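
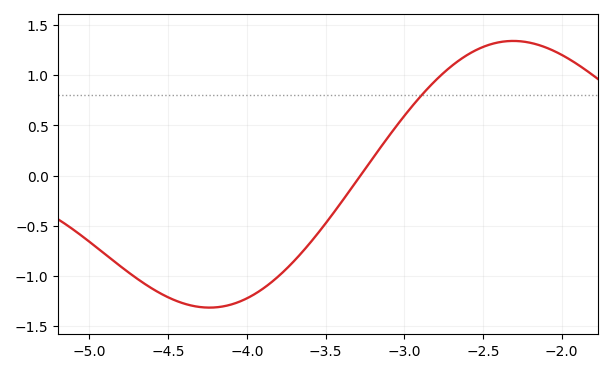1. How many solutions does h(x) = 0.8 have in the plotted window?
1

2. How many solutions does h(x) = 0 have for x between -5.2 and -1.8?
1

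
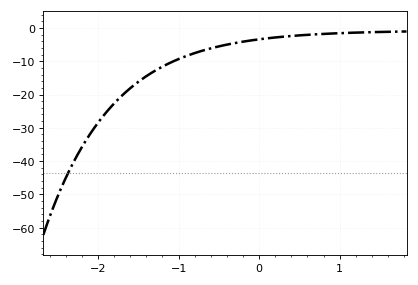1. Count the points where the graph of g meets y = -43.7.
1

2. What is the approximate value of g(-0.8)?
-7.55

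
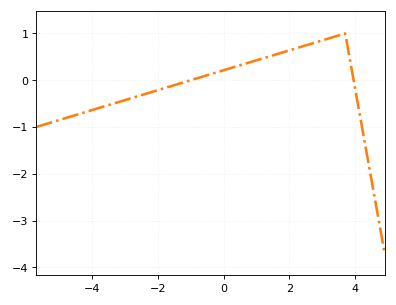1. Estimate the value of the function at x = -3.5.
-0.5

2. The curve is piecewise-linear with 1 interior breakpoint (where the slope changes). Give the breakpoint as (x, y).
(3.7, 1)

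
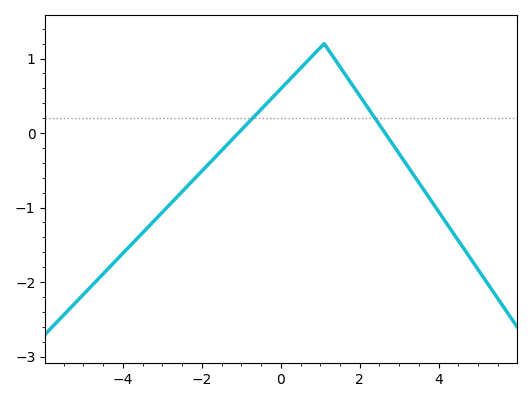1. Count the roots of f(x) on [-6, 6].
2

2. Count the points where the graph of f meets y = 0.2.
2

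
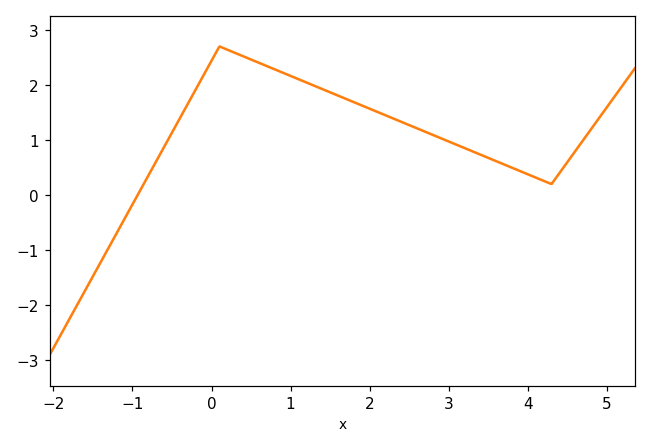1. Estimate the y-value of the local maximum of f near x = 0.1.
2.7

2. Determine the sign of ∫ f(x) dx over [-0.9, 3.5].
positive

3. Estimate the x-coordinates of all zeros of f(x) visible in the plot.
-0.935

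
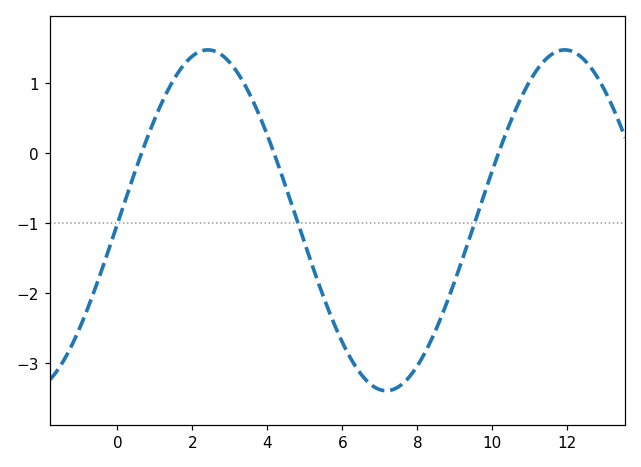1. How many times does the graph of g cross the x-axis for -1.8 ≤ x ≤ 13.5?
3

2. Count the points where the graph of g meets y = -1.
3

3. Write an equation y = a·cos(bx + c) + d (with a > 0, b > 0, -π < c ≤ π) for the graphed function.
y = 2.43cos(0.66x - 1.59) - 0.96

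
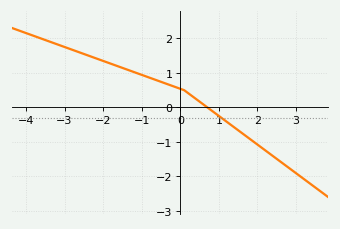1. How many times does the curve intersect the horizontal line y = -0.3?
1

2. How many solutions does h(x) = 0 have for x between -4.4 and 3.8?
1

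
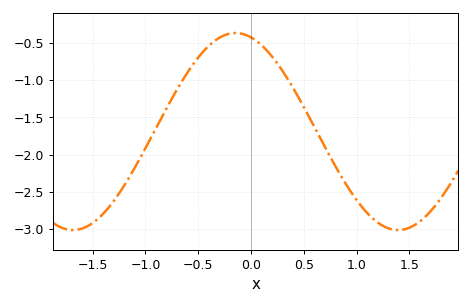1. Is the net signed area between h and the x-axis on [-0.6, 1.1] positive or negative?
negative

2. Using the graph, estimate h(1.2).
-2.91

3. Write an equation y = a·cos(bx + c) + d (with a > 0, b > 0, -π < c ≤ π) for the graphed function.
y = 1.32cos(2.04x + 0.3) - 1.69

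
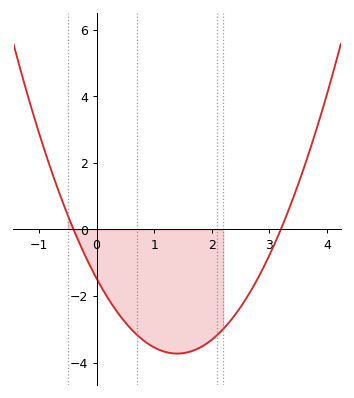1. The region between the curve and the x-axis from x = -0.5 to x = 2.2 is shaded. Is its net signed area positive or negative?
negative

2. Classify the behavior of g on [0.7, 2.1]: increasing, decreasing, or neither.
neither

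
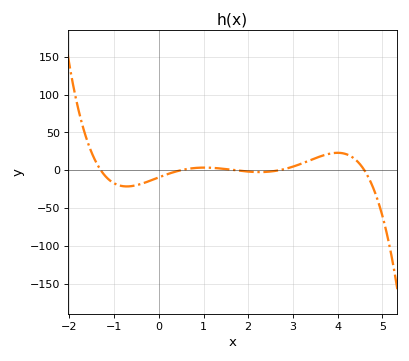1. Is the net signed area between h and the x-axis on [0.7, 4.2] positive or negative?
positive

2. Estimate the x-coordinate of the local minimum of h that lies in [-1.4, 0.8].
-0.717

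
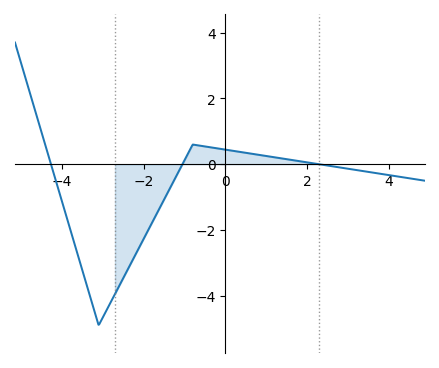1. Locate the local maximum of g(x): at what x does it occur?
-0.8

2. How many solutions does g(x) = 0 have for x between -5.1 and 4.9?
3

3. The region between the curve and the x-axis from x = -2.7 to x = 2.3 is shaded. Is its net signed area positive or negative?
negative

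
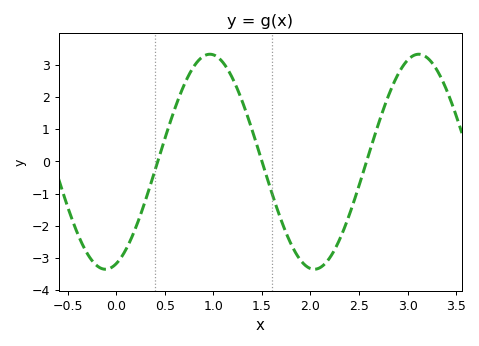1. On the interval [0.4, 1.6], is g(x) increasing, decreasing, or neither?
neither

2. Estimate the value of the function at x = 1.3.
1.84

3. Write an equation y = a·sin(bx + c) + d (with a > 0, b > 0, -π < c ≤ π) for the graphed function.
y = 3.34sin(2.92x - 1.24) - 0.01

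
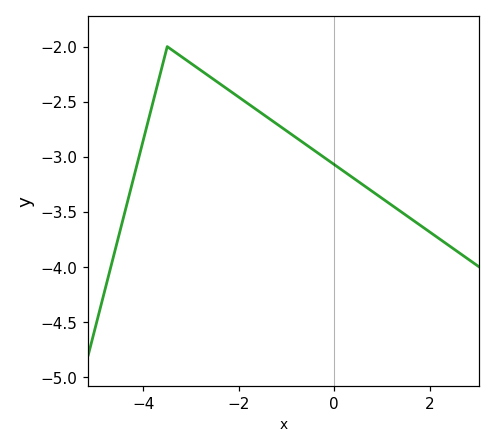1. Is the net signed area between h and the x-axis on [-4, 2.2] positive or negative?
negative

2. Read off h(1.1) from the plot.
-3.4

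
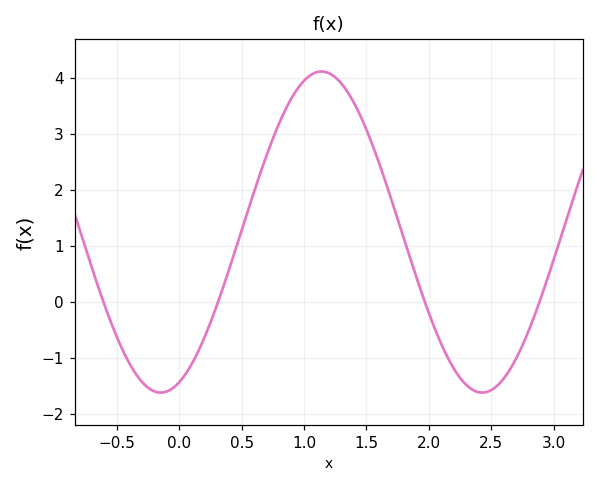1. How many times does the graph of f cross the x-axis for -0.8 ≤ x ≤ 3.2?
4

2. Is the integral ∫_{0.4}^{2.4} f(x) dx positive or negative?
positive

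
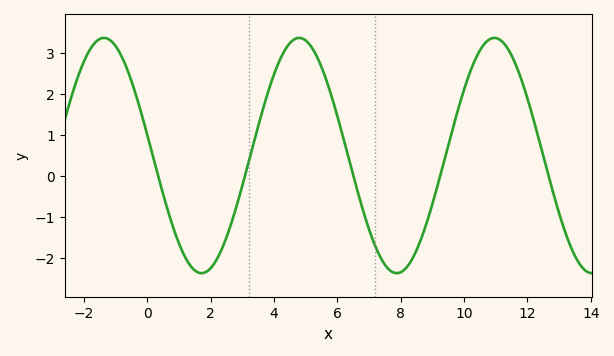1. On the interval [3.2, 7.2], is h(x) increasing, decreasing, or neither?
neither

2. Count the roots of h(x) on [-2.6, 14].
5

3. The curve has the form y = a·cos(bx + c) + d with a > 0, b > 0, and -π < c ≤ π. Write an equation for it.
y = 2.87cos(1.02x + 1.39) + 0.5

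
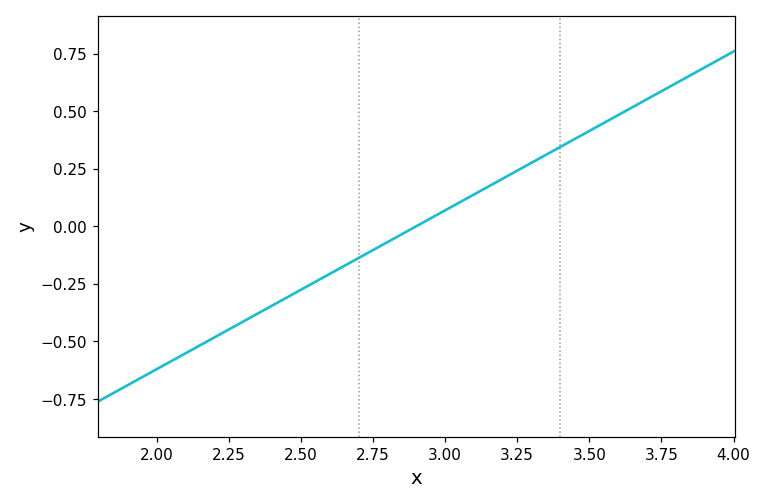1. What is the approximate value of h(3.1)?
0.138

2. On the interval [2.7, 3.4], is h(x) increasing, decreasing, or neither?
increasing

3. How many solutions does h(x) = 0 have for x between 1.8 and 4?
1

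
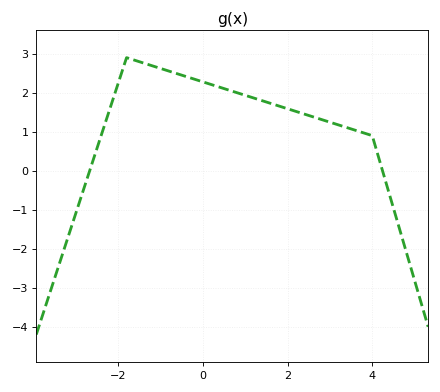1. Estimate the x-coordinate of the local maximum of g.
-1.8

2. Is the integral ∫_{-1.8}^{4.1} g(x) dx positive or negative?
positive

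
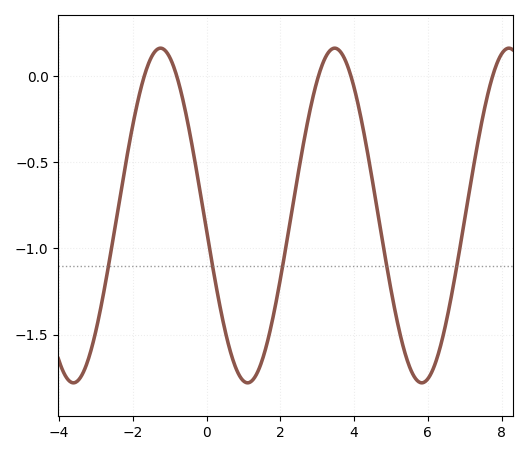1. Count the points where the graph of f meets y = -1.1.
5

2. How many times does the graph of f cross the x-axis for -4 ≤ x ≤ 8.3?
5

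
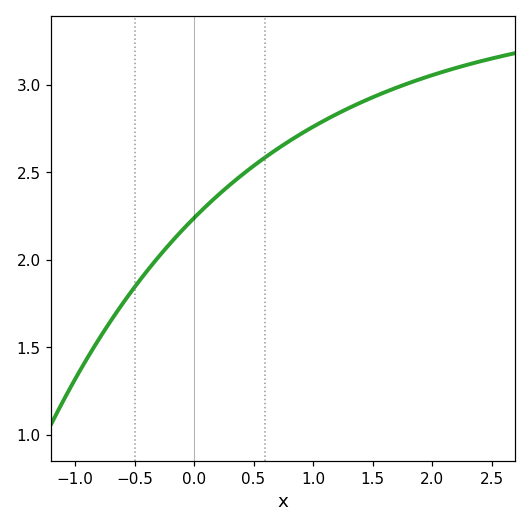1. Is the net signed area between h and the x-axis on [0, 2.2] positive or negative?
positive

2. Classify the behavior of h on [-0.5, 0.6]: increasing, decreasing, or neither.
increasing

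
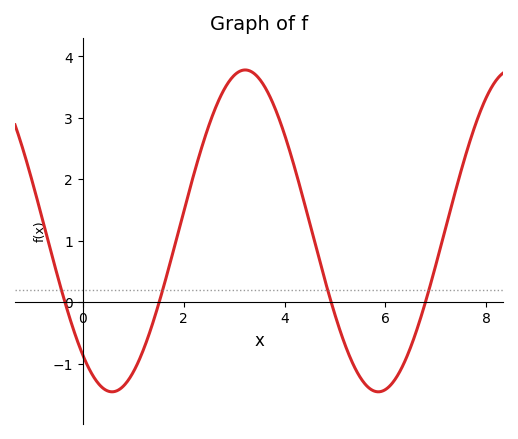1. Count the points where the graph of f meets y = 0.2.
4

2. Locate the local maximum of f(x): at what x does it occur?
3.22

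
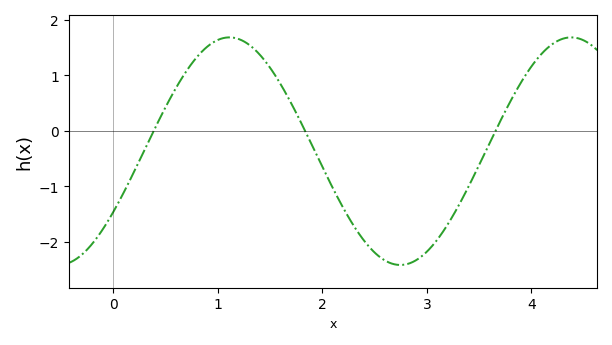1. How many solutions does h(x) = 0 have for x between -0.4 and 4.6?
3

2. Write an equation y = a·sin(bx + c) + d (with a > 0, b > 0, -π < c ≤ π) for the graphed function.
y = 2.05sin(1.92x - 0.56) - 0.37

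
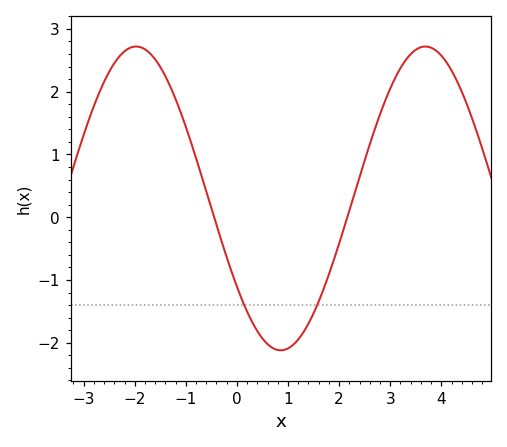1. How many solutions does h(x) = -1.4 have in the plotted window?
2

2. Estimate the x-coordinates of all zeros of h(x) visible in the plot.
-0.446, 2.16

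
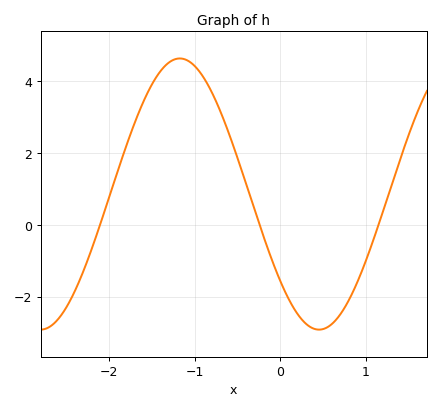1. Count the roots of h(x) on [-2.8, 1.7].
3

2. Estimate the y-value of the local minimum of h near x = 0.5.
-3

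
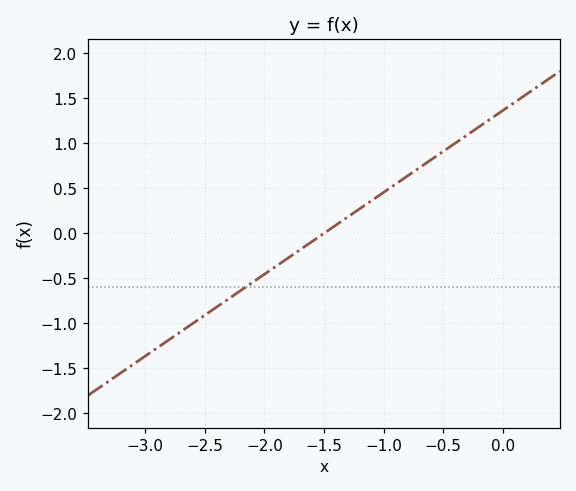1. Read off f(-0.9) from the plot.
0.55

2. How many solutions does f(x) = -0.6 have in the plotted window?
1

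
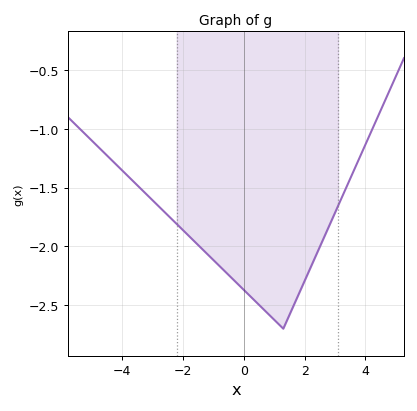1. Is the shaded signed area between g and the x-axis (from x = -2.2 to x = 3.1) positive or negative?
negative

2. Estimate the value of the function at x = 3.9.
-1.2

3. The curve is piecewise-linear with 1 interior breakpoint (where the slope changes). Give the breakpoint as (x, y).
(1.3, -2.7)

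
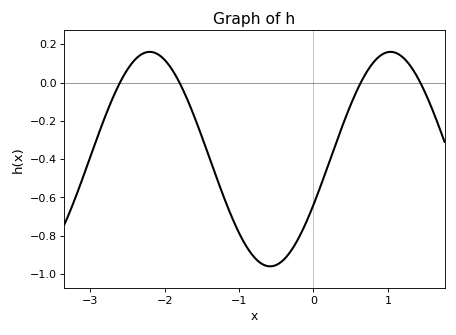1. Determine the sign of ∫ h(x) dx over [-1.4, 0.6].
negative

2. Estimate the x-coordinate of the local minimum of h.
-0.584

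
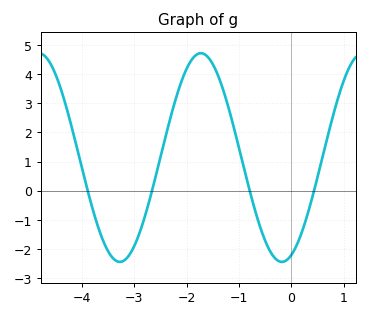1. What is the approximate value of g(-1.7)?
4.7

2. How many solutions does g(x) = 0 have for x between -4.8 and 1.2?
4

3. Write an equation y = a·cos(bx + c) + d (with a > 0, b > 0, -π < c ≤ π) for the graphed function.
y = 3.58cos(2x - 2.8) + 1.14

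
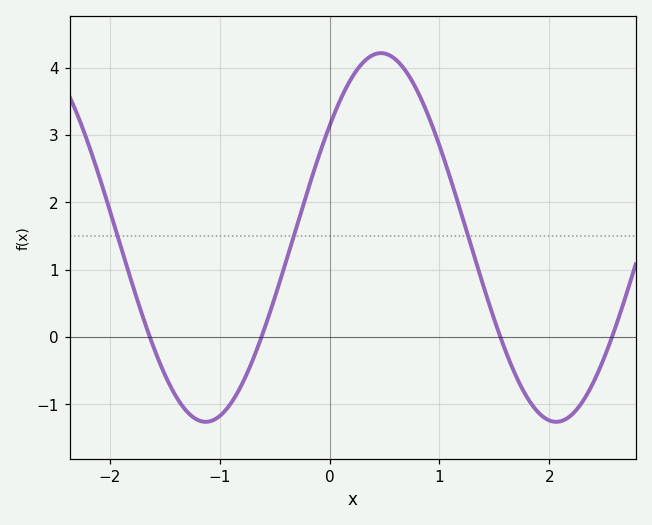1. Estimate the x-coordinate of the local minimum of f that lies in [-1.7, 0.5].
-1.1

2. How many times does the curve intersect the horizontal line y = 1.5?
3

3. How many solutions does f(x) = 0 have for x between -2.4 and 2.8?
4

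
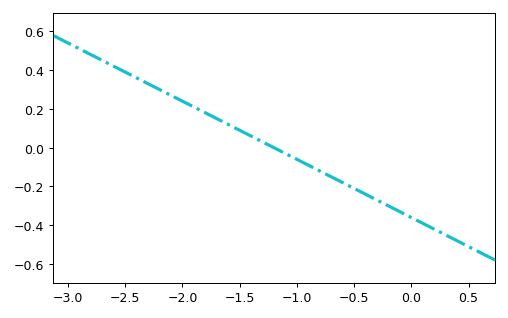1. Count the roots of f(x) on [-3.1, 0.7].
1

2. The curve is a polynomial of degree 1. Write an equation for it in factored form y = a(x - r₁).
y = -0.3(x + 1.2)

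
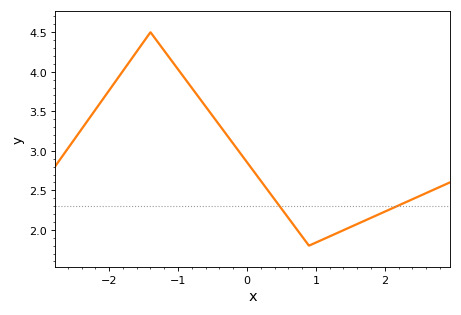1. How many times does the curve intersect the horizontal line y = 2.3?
2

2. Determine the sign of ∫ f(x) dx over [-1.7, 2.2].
positive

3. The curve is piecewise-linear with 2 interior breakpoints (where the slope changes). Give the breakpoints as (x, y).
(-1.4, 4.5); (0.9, 1.8)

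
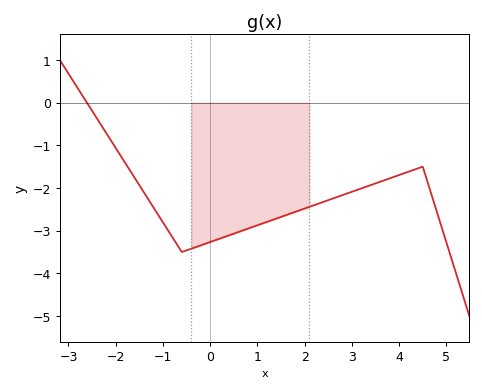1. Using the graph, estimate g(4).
-1.7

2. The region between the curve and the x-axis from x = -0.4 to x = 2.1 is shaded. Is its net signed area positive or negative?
negative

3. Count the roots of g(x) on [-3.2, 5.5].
1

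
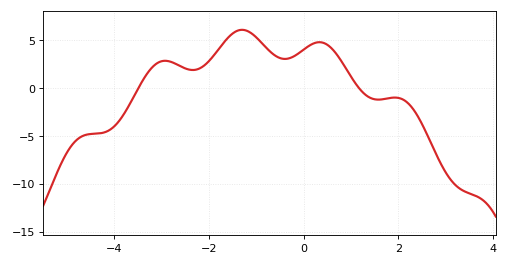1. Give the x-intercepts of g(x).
-3.4, 1.2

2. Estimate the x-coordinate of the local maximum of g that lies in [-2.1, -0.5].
-1.4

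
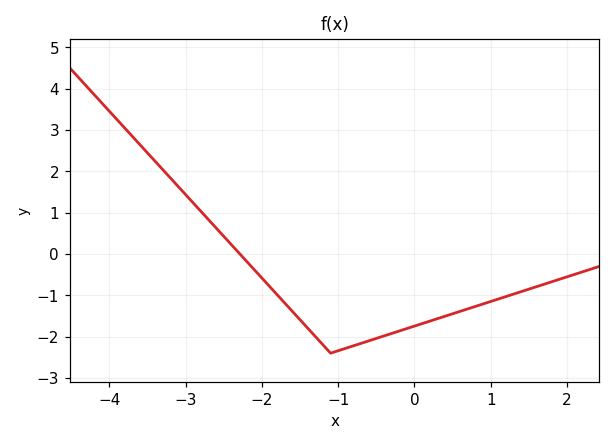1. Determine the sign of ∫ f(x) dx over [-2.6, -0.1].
negative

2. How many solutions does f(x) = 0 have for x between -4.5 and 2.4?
1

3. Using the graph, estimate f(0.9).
-1.2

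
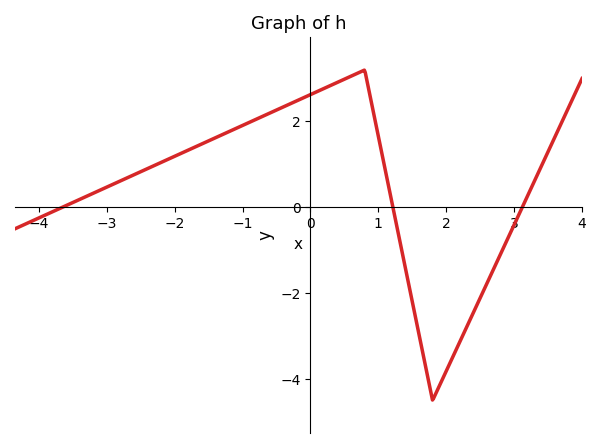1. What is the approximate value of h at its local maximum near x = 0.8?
3.2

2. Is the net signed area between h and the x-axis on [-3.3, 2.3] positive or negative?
positive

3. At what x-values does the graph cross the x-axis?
-3.66, 1.22, 3.12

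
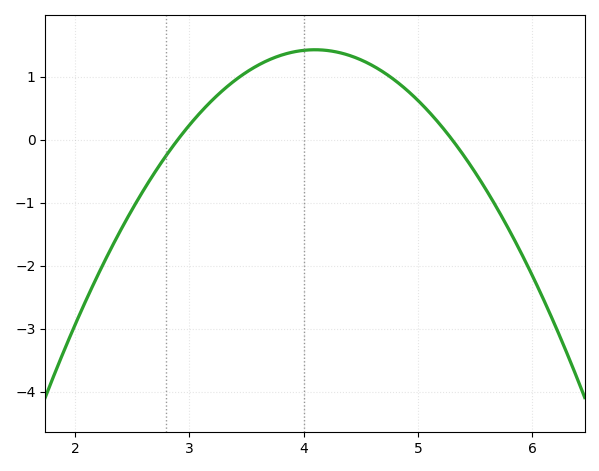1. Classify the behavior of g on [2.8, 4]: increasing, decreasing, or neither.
increasing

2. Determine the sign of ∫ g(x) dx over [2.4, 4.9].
positive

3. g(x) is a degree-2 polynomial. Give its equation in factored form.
y = -0.99(x - 2.9)(x - 5.3)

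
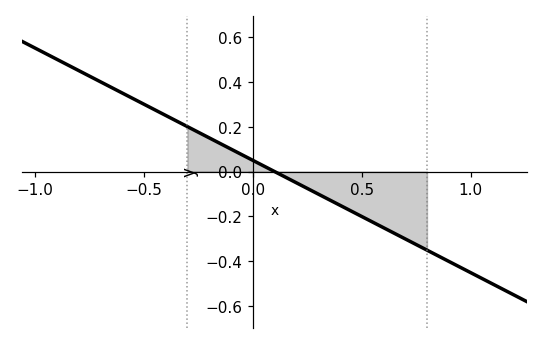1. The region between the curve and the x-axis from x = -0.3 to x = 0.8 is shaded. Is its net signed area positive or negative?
negative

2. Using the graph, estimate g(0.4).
-0.16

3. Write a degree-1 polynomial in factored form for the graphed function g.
y = -0.5(x - 0.1)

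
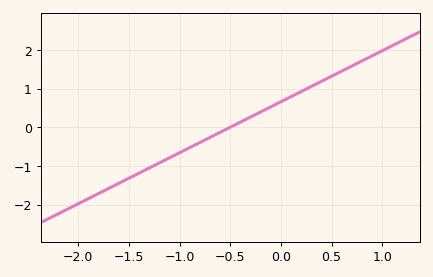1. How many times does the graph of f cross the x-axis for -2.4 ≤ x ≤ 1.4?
1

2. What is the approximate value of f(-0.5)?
0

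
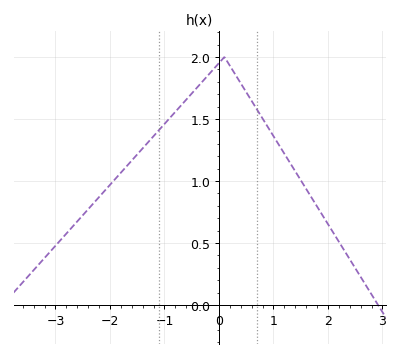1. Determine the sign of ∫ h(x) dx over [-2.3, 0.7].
positive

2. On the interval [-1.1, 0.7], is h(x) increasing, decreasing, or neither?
neither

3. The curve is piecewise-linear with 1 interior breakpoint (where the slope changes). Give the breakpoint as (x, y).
(0.1, 2)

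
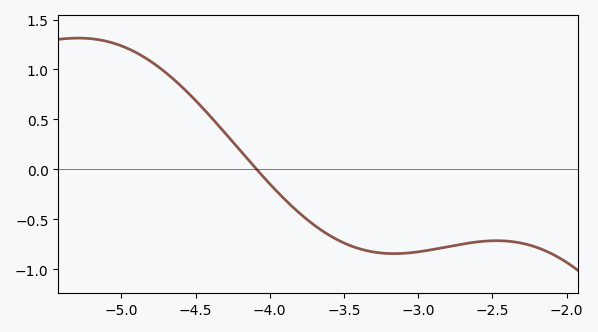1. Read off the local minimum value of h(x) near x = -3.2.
-0.85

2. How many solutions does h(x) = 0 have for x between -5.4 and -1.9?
1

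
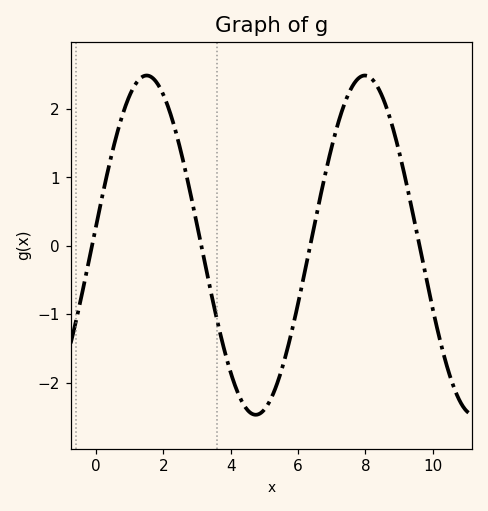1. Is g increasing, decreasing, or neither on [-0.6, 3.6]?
neither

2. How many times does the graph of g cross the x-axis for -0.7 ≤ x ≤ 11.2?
4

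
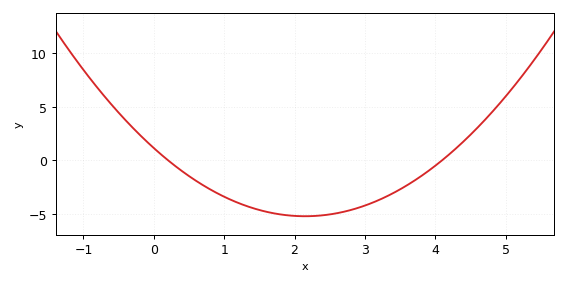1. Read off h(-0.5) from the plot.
4.4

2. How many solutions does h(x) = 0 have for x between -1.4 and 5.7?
2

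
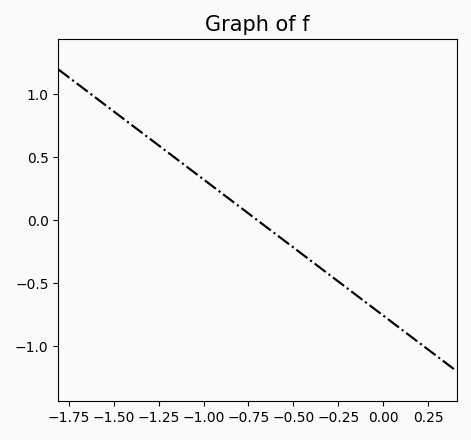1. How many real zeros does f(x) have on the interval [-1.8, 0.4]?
1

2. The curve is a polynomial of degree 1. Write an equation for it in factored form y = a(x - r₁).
y = -1.08(x + 0.7)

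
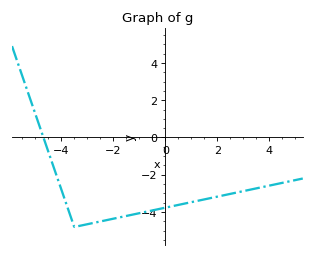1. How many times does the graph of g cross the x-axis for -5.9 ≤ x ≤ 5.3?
1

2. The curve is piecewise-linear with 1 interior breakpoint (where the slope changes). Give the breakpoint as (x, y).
(-3.5, -4.8)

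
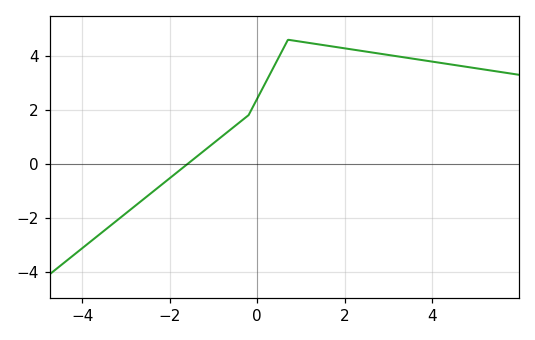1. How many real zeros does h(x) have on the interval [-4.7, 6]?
1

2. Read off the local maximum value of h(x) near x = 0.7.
4.6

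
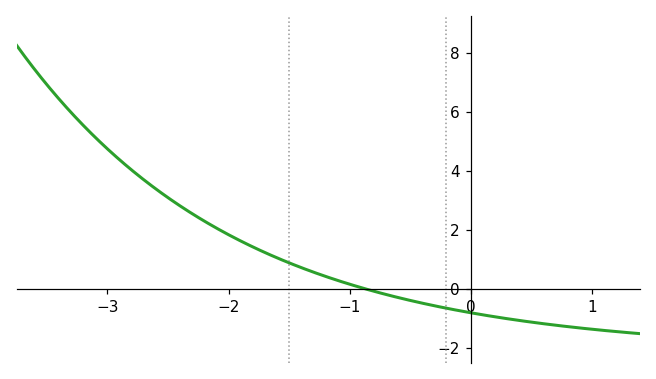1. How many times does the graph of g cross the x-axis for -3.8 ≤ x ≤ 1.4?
1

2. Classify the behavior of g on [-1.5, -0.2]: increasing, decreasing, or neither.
decreasing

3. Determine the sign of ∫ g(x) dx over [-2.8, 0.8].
positive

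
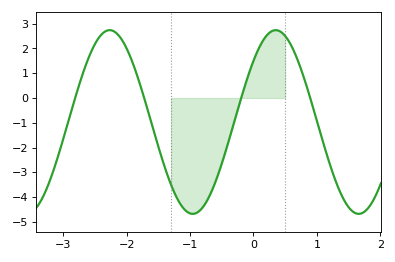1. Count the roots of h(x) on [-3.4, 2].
4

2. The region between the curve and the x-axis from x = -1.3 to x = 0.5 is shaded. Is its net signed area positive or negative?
negative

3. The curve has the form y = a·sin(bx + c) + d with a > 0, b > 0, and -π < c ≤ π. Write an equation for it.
y = 3.71sin(2.4x + 0.73) - 0.97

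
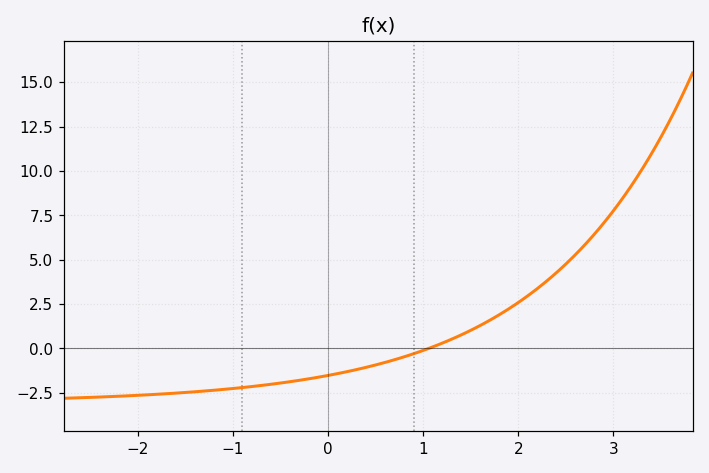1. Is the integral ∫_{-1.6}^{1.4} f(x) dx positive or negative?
negative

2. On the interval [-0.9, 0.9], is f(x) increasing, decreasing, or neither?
increasing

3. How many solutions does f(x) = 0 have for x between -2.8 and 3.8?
1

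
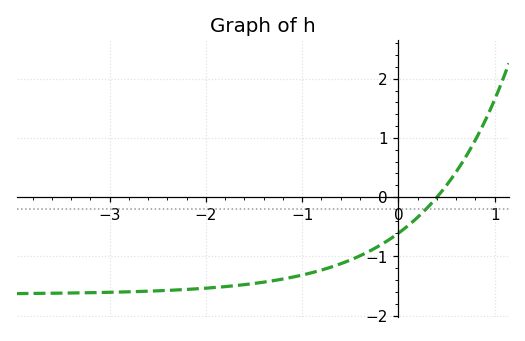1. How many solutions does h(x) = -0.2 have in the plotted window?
1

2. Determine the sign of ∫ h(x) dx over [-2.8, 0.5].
negative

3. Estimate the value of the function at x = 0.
-0.61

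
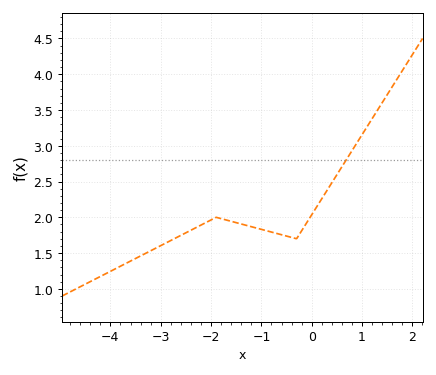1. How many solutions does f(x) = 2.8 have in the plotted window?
1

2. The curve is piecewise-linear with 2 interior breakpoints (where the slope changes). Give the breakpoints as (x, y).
(-1.9, 2); (-0.3, 1.7)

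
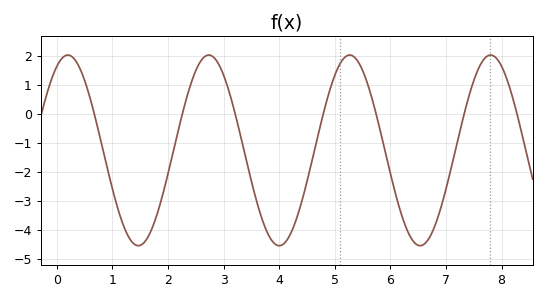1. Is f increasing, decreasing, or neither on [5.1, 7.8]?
neither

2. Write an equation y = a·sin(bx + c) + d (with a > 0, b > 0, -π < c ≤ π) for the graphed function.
y = 3.29sin(2.5x + 1.1) - 1.25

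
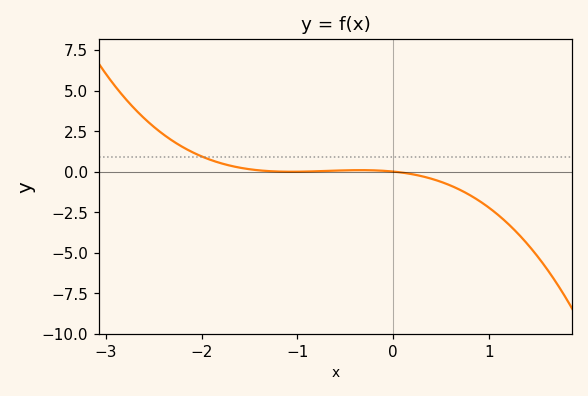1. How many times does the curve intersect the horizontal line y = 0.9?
1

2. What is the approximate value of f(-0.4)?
0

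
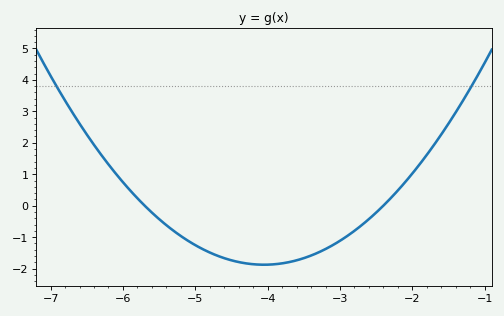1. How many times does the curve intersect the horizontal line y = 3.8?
2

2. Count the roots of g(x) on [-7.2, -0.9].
2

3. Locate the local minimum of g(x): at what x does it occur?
-4.1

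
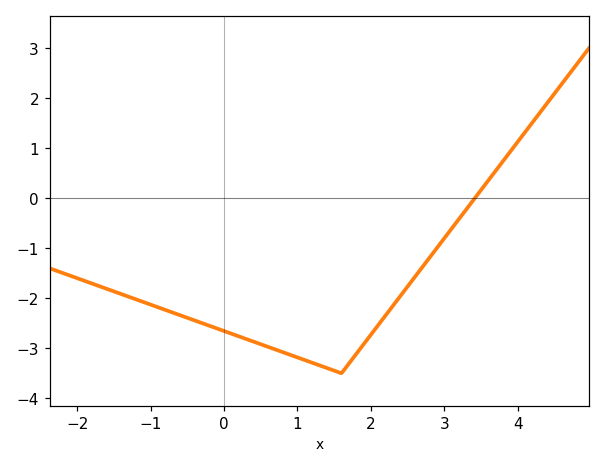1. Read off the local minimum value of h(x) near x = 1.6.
-3.5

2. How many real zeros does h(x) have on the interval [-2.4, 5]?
1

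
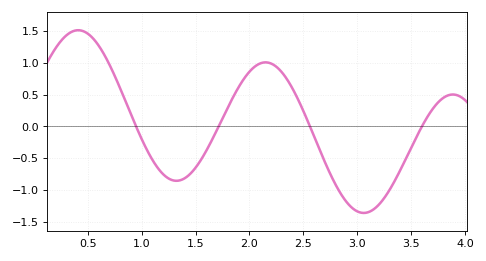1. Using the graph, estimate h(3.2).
-1.2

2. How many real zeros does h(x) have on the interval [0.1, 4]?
4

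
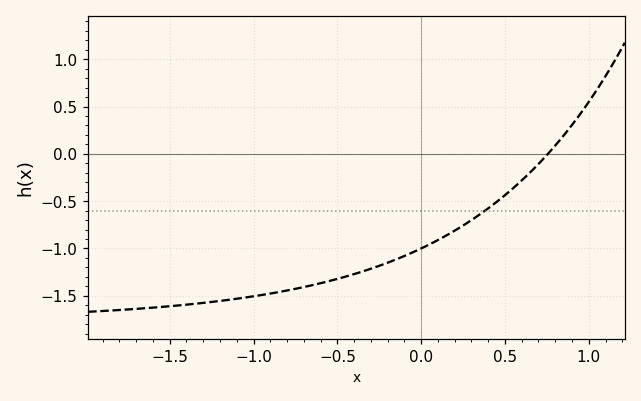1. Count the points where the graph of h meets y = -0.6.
1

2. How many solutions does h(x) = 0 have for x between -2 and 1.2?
1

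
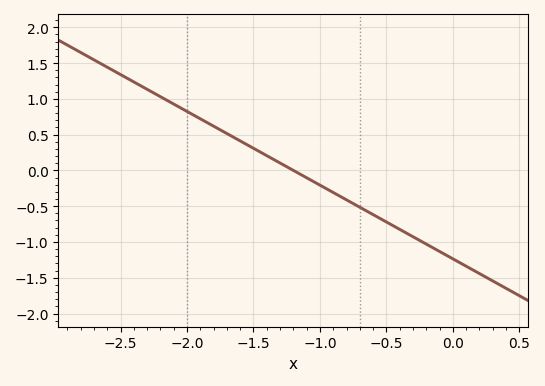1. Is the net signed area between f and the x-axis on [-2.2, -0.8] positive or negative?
positive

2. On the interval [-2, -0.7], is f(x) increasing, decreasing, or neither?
decreasing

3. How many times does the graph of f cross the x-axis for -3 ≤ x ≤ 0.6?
1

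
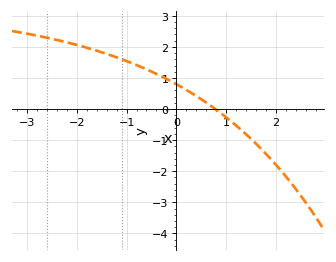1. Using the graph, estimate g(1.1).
-0.395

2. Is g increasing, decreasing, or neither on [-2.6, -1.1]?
decreasing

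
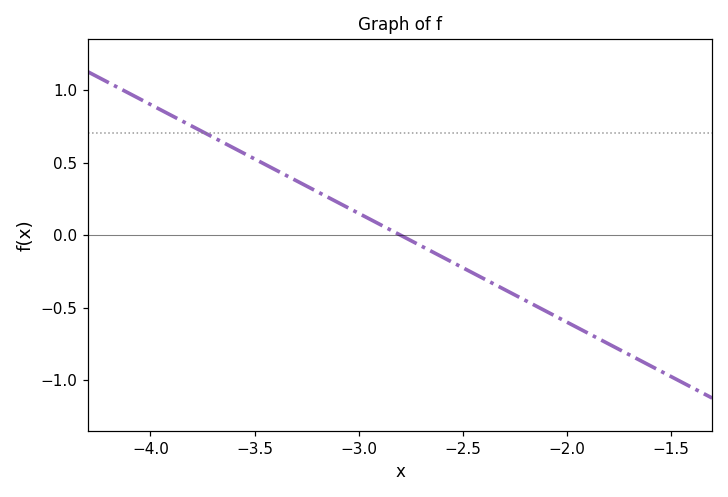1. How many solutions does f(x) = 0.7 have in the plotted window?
1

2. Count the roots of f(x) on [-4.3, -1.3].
1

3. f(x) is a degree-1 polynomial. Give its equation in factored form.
y = -0.75(x + 2.8)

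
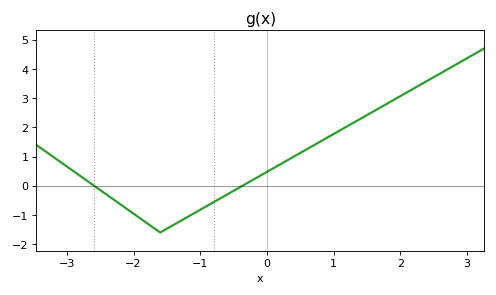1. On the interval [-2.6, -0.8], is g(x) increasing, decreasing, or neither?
neither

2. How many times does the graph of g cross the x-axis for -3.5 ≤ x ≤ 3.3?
2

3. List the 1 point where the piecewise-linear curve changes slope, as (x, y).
(-1.6, -1.6)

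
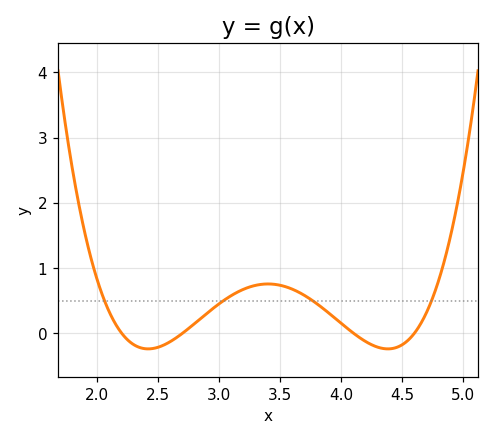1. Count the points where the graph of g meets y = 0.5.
4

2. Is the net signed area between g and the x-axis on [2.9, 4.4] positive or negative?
positive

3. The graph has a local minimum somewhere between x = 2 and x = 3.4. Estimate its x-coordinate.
2.42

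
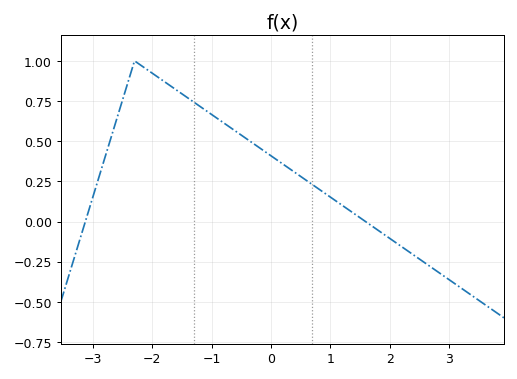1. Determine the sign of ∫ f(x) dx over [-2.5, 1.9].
positive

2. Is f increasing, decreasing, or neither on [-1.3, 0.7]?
decreasing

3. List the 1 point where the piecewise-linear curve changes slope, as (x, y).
(-2.3, 1)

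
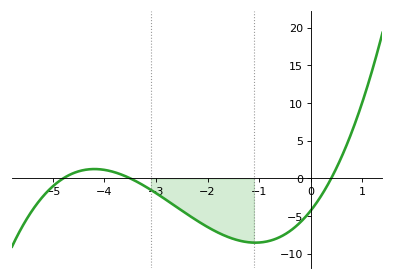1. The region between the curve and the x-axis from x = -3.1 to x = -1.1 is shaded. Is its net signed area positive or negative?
negative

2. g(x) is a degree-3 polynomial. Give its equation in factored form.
y = 0.64(x + 4.8)(x + 3.5)(x - 0.4)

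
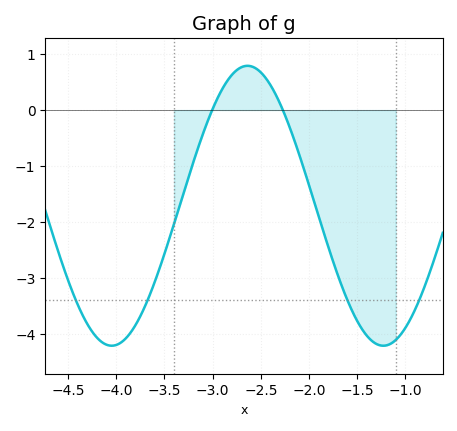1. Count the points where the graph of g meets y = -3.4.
4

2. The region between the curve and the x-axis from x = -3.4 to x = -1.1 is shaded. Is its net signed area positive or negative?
negative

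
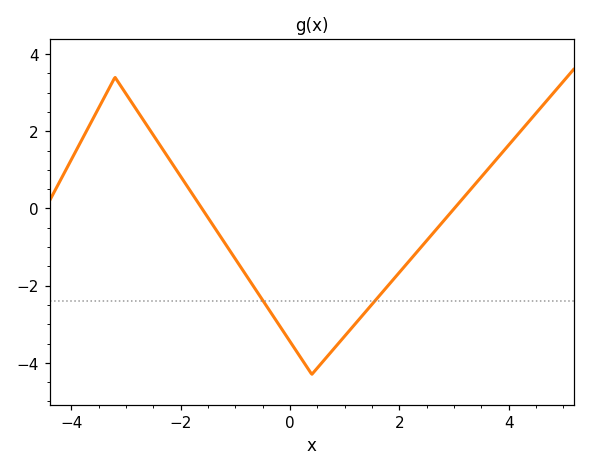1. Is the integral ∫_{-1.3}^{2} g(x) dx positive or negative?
negative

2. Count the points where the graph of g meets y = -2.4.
2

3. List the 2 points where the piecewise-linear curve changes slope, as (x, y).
(-3.2, 3.4); (0.4, -4.3)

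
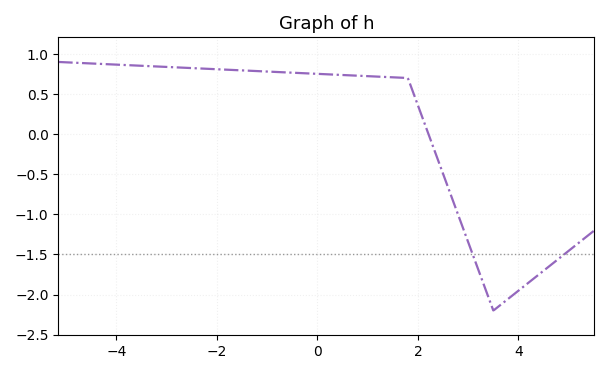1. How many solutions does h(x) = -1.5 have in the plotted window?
2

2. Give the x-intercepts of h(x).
2.21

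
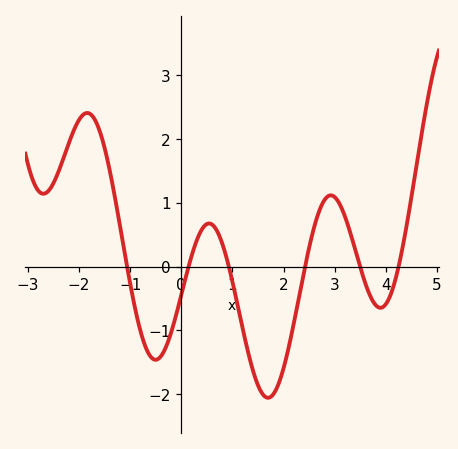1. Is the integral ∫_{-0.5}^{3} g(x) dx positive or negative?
negative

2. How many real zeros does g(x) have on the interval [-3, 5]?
6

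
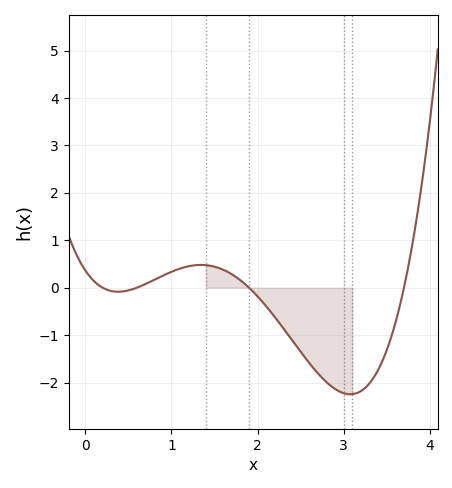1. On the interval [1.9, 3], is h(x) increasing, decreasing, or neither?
decreasing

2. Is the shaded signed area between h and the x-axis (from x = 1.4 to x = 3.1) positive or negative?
negative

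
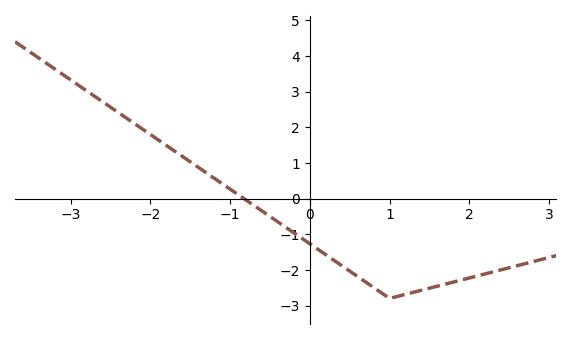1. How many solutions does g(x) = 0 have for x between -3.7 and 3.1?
1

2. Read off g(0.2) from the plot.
-1.57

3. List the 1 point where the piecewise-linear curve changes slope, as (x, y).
(1, -2.8)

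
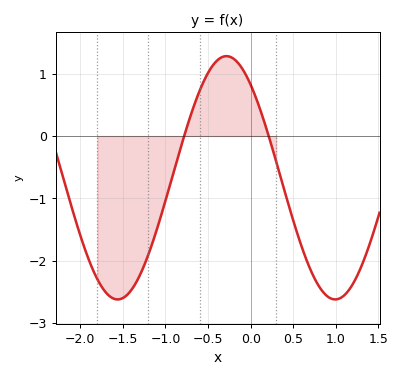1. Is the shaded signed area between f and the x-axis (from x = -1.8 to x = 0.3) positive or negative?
negative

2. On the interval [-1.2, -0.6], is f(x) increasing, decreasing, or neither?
increasing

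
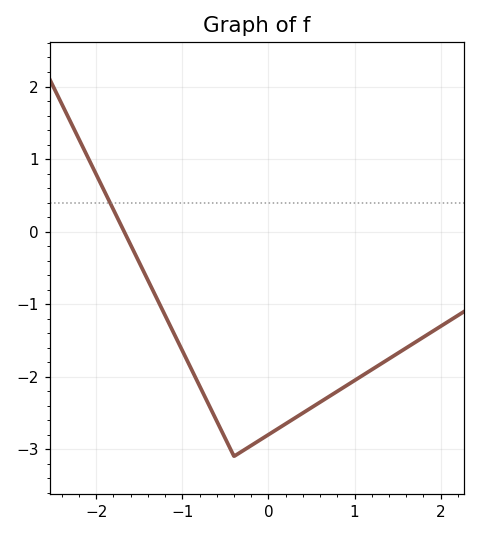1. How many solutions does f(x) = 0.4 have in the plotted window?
1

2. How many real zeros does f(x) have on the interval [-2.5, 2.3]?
1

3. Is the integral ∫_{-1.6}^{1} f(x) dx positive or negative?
negative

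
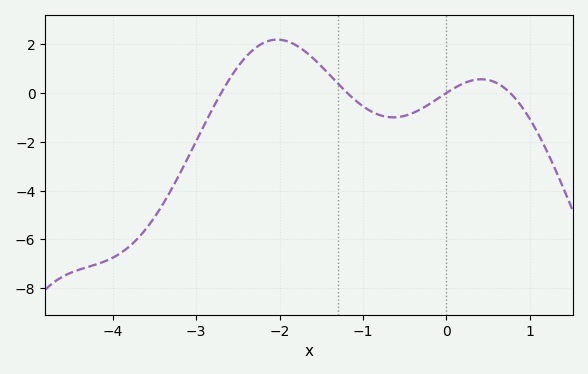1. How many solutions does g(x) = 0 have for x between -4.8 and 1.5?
4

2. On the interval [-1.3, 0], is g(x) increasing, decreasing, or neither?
neither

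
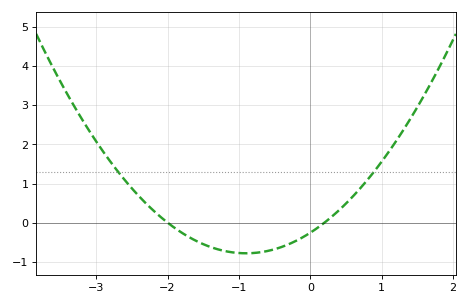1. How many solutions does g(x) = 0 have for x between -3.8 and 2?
2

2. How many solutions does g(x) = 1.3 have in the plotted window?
2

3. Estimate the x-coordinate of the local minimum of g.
-0.9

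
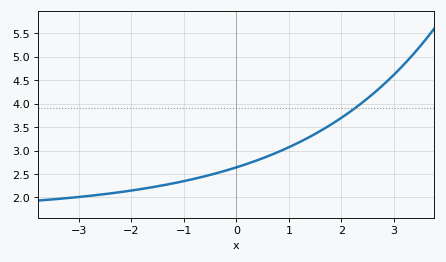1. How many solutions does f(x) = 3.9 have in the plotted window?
1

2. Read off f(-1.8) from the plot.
2.2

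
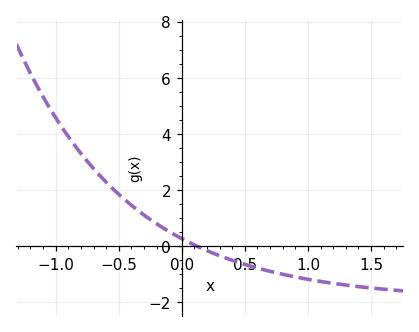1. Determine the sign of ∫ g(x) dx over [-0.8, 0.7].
positive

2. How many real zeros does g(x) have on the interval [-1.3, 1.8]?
1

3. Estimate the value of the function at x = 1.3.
-1.4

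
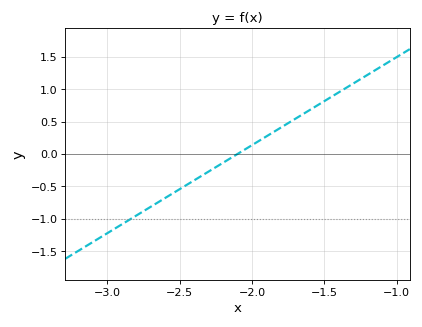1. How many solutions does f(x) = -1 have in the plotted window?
1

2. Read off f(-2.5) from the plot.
-0.544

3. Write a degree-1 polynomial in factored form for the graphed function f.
y = 1.36(x + 2.1)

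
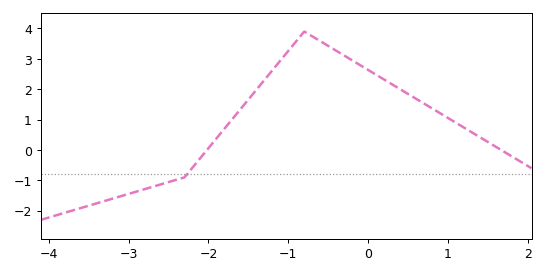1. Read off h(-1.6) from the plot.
1.3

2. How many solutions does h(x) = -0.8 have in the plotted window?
1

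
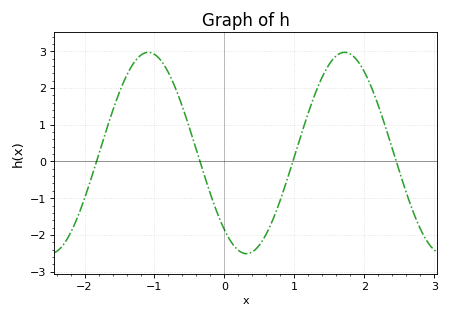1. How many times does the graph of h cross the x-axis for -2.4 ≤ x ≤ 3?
4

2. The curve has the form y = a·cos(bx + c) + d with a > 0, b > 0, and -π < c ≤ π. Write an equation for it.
y = 2.74cos(2.24x + 2.44) + 0.23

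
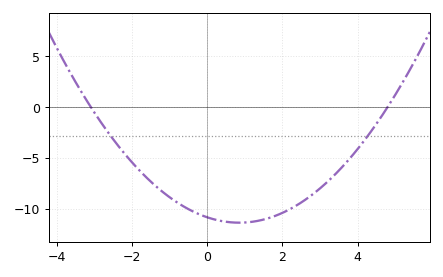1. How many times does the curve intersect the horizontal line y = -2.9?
2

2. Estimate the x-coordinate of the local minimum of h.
0.85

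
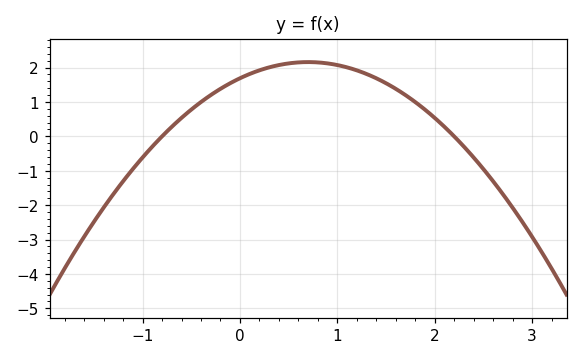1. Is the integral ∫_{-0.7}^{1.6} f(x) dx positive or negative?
positive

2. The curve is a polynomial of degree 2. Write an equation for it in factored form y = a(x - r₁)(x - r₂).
y = -0.96(x + 0.8)(x - 2.2)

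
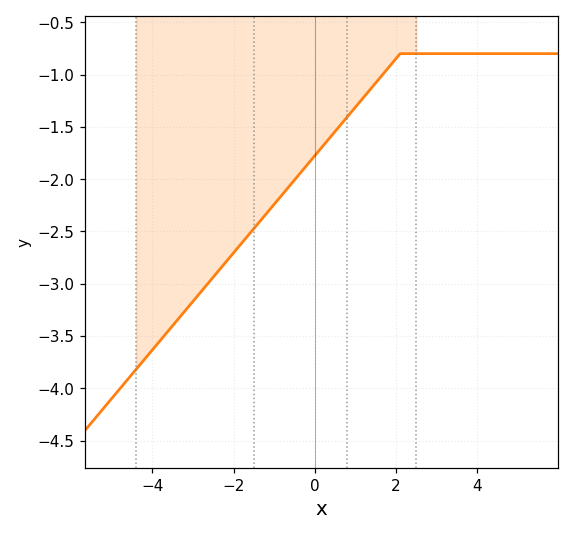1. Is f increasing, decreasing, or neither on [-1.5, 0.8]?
increasing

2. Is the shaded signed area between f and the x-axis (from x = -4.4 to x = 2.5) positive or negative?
negative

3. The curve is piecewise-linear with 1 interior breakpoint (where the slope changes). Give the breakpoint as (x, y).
(2.1, -0.8)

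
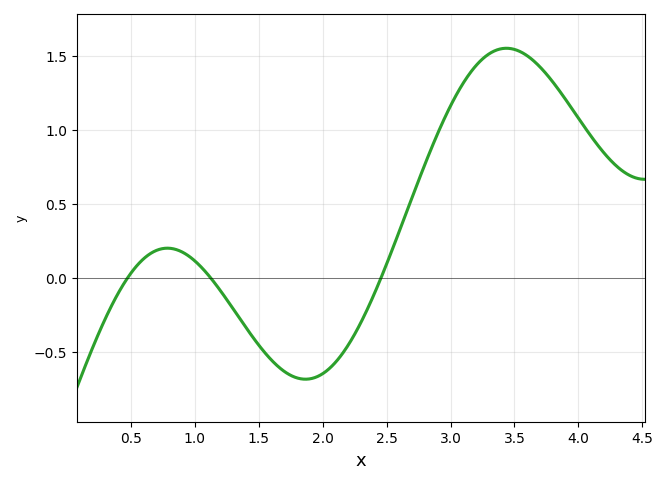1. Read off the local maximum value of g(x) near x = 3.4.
1.55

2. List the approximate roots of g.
0.474, 1.12, 2.46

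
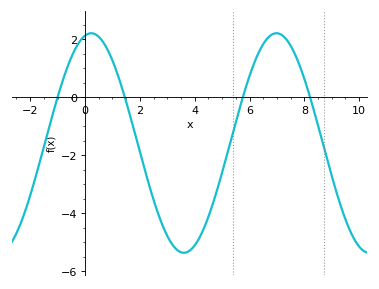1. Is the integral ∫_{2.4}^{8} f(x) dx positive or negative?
negative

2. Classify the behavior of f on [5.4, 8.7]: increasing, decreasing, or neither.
neither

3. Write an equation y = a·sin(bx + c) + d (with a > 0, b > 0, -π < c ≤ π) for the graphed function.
y = 3.79sin(0.93x + 1.36) - 1.58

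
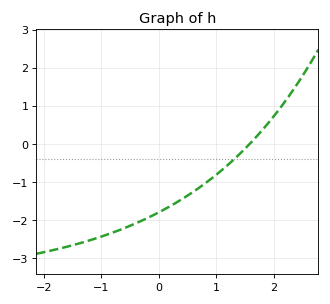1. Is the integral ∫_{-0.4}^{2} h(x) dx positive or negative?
negative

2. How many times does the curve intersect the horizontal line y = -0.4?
1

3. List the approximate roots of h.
1.58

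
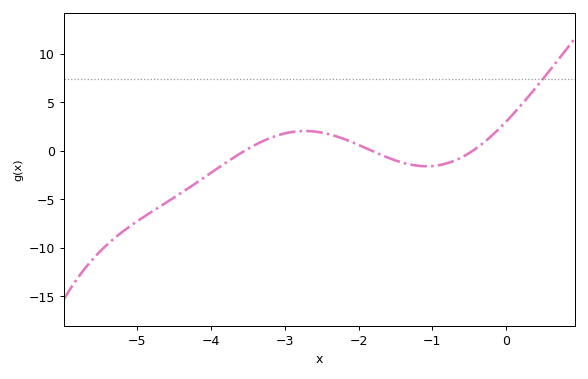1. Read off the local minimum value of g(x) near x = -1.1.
-1.61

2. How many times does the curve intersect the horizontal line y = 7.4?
1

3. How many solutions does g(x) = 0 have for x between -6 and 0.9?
3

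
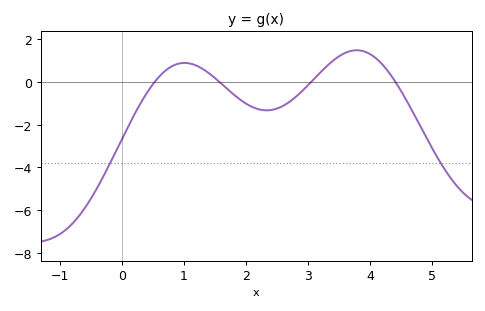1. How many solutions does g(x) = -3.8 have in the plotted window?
2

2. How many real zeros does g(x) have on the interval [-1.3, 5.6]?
4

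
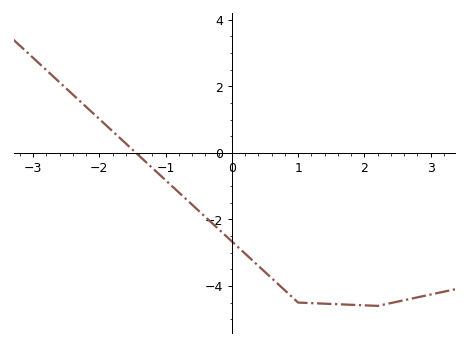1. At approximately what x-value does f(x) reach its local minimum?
2.2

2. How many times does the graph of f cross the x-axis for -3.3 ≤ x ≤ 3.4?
1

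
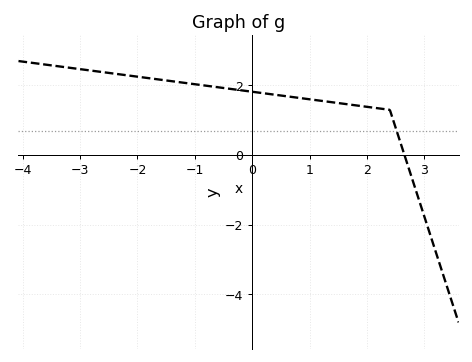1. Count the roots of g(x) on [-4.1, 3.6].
1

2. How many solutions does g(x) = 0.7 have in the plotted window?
1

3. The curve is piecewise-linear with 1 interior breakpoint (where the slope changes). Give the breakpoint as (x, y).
(2.4, 1.3)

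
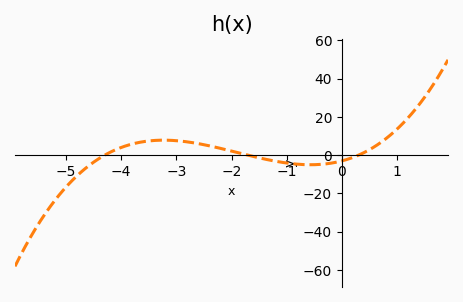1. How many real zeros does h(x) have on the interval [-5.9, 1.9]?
3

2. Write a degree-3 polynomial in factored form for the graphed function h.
y = 1.36(x + 4.3)(x + 1.7)(x - 0.3)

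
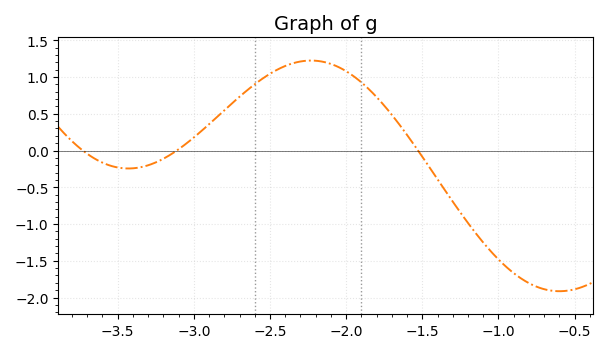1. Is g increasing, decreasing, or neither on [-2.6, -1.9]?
neither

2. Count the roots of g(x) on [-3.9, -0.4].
3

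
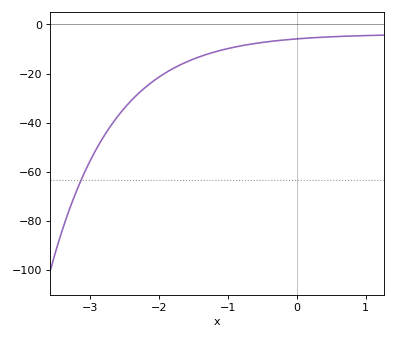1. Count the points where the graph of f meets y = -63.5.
1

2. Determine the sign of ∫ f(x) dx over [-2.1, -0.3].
negative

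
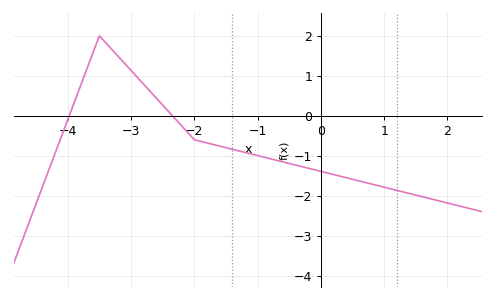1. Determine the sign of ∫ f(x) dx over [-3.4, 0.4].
negative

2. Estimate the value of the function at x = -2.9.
1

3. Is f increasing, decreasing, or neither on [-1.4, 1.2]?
decreasing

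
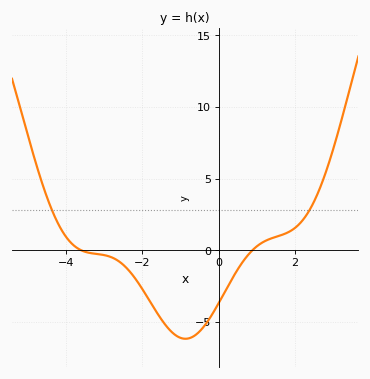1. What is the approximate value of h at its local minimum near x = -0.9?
-6.19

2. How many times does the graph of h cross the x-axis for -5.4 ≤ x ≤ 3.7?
2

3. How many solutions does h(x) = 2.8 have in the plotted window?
2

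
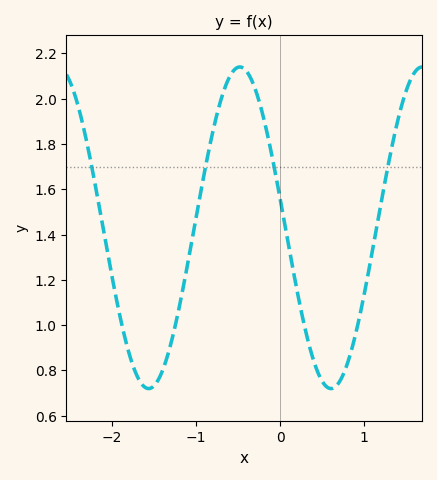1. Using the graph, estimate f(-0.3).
2.05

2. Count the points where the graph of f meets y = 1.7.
4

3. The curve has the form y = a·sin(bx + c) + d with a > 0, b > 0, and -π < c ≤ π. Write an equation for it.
y = 0.71sin(2.9x + 2.96) + 1.43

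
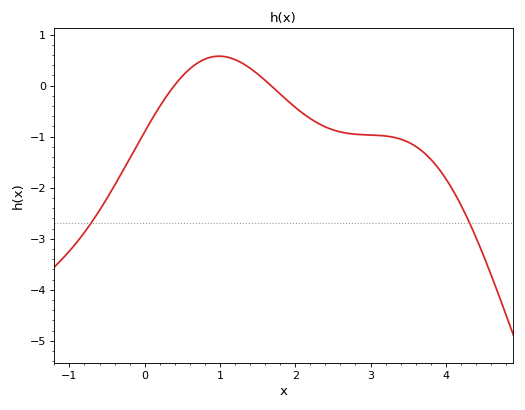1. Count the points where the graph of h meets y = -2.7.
2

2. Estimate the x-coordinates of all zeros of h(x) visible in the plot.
0.4, 1.7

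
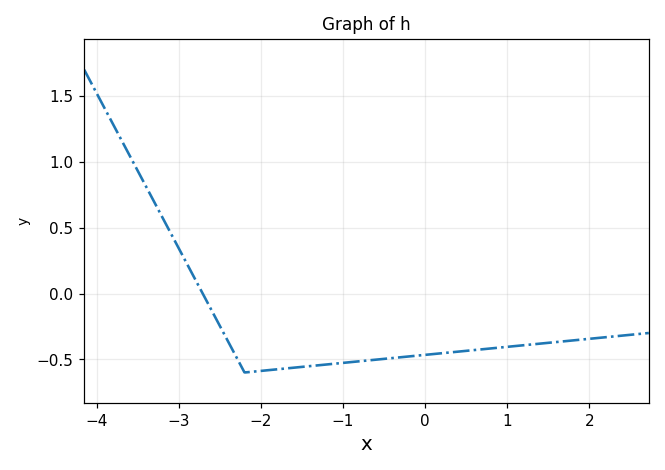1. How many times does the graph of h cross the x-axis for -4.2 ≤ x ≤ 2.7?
1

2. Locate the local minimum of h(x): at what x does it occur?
-2.2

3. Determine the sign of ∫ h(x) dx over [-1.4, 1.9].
negative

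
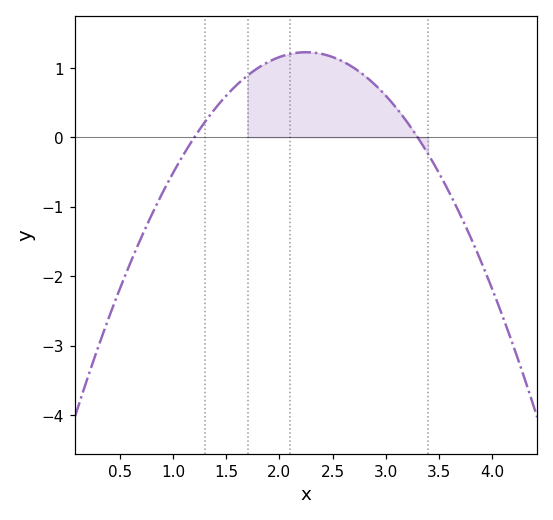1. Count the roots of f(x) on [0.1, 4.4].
2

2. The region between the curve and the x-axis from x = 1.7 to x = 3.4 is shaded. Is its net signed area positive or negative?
positive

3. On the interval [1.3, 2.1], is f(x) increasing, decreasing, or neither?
increasing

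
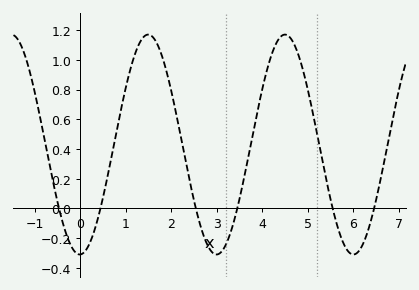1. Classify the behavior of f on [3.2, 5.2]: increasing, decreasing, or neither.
neither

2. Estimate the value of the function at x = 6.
-0.31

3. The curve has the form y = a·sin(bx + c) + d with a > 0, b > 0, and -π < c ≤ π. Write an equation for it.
y = 0.74sin(2.09x - 1.55) + 0.43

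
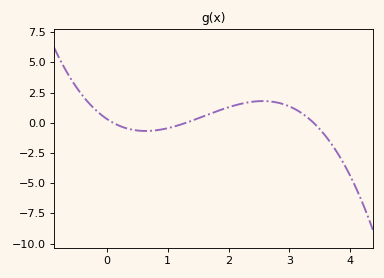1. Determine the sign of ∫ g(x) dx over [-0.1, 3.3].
positive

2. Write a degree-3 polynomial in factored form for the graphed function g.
y = -0.69(x - 0.1)(x - 1.3)(x - 3.4)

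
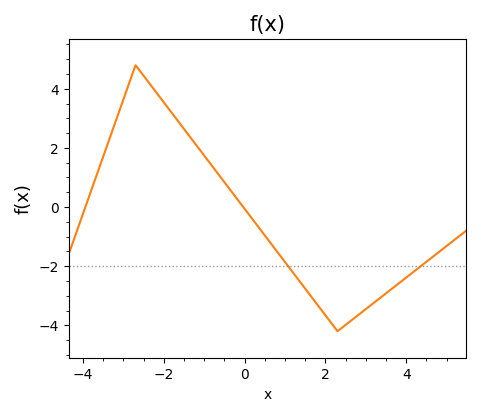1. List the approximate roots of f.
-3.94, -0.033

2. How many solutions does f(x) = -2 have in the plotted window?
2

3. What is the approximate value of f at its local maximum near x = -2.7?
4.8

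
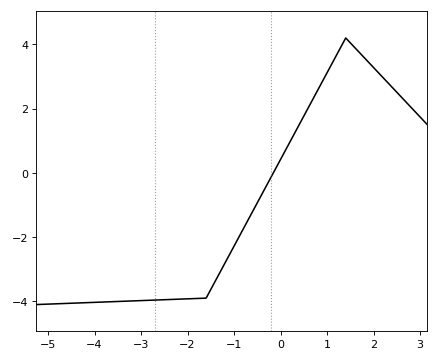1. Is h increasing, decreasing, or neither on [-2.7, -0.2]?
increasing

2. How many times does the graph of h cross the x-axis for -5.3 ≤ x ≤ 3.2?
1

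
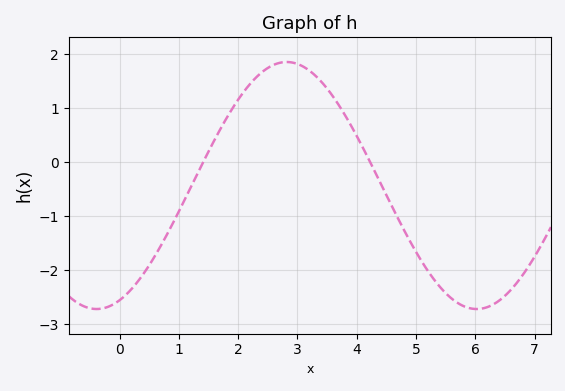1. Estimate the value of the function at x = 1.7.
0.616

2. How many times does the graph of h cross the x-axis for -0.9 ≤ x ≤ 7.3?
2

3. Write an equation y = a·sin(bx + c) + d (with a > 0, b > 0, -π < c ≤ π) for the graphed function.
y = 2.29sin(0.98x - 1.19) - 0.43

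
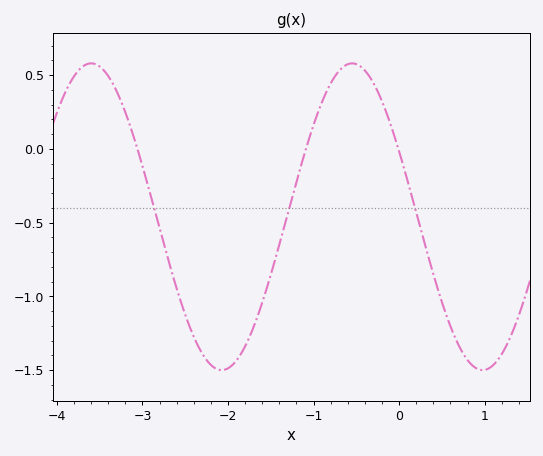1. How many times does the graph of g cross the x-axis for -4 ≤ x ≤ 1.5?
3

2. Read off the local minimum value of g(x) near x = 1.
-1.5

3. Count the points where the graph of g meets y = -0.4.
3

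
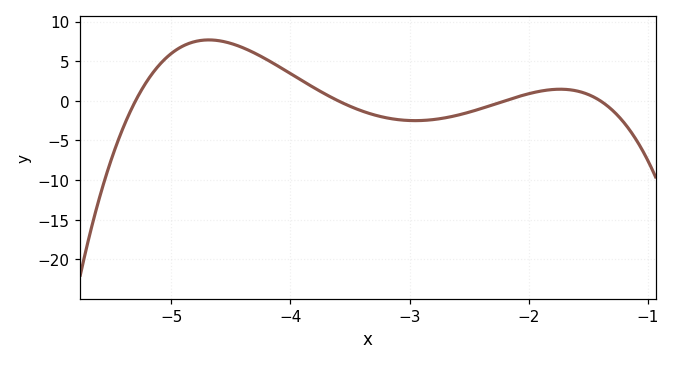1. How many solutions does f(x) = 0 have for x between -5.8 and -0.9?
4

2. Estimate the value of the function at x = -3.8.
1.62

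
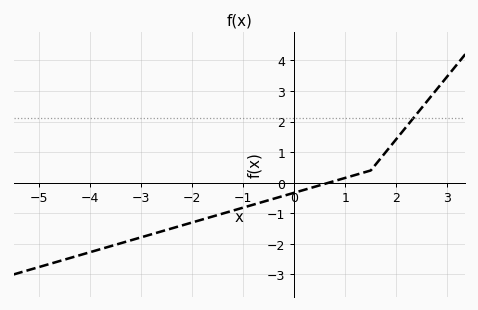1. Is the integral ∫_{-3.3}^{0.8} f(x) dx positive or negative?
negative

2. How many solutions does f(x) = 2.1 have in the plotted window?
1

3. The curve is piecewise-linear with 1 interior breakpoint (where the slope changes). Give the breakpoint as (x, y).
(1.5, 0.4)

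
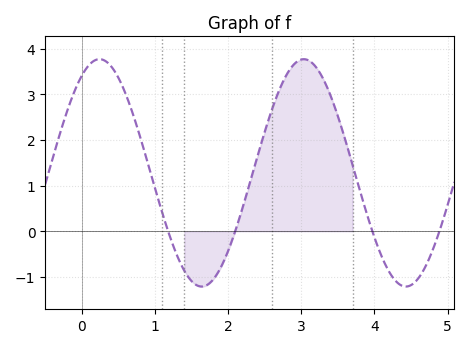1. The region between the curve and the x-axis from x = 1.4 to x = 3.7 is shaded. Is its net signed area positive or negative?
positive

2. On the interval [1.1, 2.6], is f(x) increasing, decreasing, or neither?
neither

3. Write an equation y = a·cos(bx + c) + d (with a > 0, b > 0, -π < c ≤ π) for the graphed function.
y = 2.49cos(2.25x - 0.542) + 1.28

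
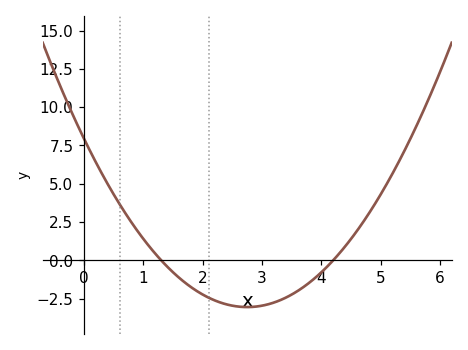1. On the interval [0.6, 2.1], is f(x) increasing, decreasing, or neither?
decreasing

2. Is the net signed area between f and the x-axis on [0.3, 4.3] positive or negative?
negative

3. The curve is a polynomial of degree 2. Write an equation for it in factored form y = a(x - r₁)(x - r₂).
y = 1.45(x - 1.3)(x - 4.2)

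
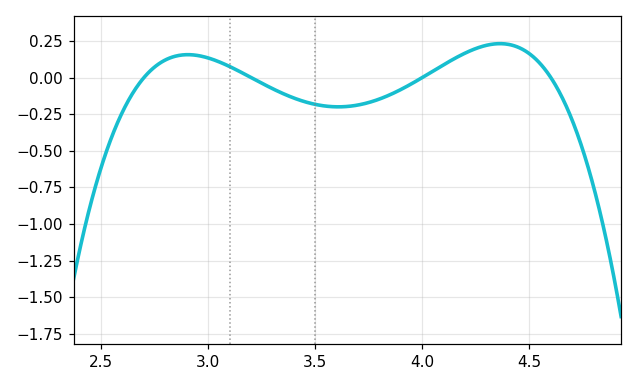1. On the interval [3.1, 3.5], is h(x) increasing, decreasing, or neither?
decreasing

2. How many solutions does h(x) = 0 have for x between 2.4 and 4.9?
4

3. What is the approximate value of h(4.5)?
0.163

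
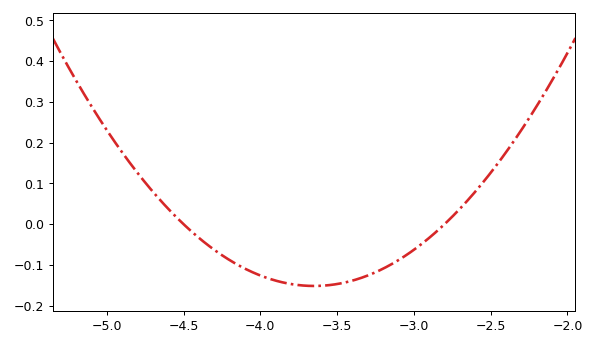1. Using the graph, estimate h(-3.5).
-0.15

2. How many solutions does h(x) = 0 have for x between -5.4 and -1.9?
2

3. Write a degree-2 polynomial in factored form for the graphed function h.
y = 0.21(x + 4.5)(x + 2.8)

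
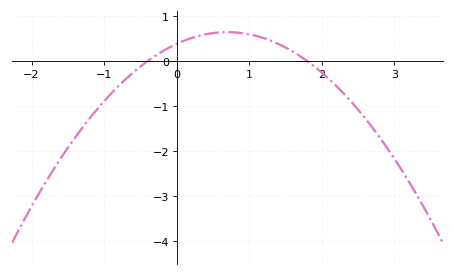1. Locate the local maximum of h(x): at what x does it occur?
0.7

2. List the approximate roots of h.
-0.4, 1.8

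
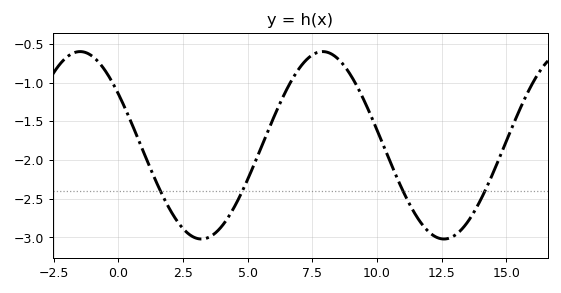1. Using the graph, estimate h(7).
-0.813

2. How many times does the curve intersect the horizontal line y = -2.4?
4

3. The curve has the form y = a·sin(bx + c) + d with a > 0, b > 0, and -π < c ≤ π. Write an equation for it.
y = 1.21sin(0.67x + 2.56) - 1.81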